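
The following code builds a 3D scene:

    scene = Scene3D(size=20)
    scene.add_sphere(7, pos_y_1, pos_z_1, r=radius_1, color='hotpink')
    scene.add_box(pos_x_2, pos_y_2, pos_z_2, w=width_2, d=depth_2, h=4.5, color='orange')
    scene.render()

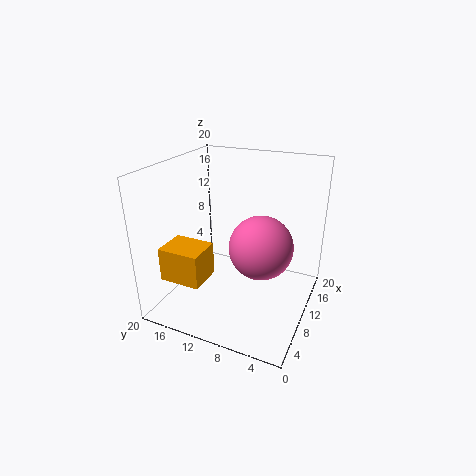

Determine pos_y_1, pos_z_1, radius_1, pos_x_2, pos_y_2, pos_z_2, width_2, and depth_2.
pos_y_1 = 5.5; pos_z_1 = 11; radius_1 = 4; pos_x_2 = 2; pos_y_2 = 12; pos_z_2 = 6; width_2 = 4.5; depth_2 = 5.5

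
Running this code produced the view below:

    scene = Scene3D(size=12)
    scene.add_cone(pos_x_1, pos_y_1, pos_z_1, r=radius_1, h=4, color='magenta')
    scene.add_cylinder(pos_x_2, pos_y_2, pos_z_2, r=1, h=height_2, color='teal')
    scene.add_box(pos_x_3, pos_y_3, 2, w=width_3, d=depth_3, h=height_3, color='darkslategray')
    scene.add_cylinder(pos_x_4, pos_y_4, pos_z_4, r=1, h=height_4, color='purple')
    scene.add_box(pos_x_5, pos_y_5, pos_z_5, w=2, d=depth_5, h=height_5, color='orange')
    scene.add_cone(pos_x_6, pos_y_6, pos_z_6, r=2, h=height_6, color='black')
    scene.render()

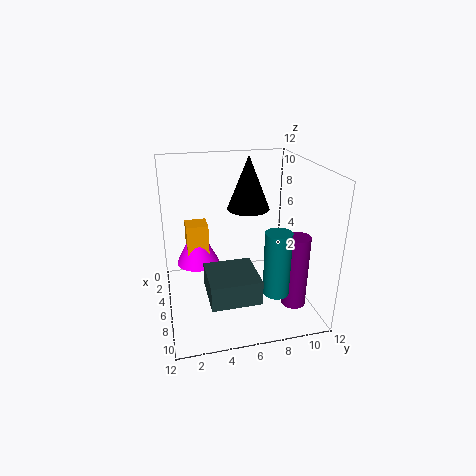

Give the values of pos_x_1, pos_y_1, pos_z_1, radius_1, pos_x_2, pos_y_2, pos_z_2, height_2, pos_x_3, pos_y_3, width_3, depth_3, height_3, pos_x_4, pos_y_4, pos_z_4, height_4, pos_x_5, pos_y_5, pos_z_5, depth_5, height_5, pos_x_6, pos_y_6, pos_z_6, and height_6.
pos_x_1 = 2, pos_y_1 = 3, pos_z_1 = 2, radius_1 = 2, pos_x_2 = 10, pos_y_2 = 8, pos_z_2 = 3, height_2 = 5, pos_x_3 = 6, pos_y_3 = 3, width_3 = 4, depth_3 = 4, height_3 = 2, pos_x_4 = 9, pos_y_4 = 10, pos_z_4 = 1, height_4 = 6, pos_x_5 = 1, pos_y_5 = 2, pos_z_5 = 2, depth_5 = 2, height_5 = 4, pos_x_6 = 2, pos_y_6 = 8, pos_z_6 = 7, height_6 = 5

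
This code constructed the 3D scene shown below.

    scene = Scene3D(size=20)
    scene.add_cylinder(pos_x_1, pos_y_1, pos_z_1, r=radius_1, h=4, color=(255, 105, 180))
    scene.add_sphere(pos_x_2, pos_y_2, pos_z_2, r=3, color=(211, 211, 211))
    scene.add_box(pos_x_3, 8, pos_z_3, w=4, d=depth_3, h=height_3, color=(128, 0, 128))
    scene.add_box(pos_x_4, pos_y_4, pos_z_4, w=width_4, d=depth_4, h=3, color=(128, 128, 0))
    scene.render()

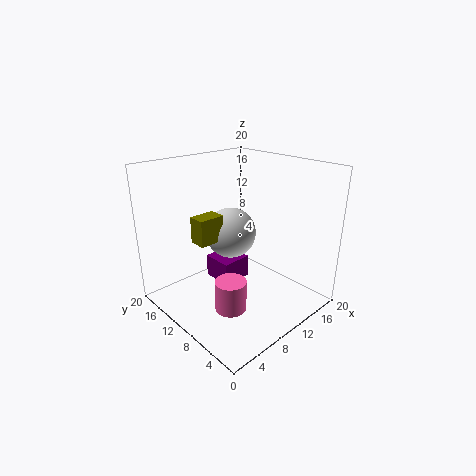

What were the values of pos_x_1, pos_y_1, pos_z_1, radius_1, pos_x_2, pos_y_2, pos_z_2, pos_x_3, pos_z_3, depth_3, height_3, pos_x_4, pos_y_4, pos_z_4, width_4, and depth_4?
pos_x_1 = 5; pos_y_1 = 6; pos_z_1 = 3; radius_1 = 2; pos_x_2 = 6; pos_y_2 = 7; pos_z_2 = 13; pos_x_3 = 6; pos_z_3 = 5; depth_3 = 4; height_3 = 3; pos_x_4 = 1; pos_y_4 = 6; pos_z_4 = 13; width_4 = 3; depth_4 = 2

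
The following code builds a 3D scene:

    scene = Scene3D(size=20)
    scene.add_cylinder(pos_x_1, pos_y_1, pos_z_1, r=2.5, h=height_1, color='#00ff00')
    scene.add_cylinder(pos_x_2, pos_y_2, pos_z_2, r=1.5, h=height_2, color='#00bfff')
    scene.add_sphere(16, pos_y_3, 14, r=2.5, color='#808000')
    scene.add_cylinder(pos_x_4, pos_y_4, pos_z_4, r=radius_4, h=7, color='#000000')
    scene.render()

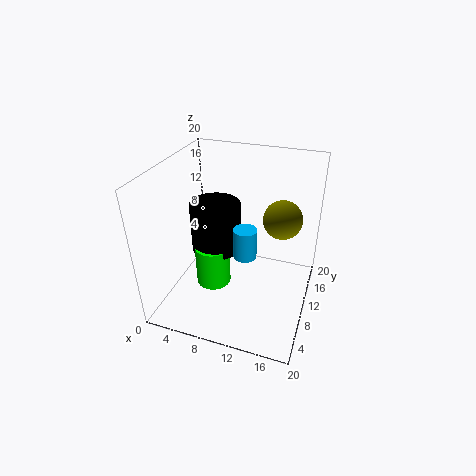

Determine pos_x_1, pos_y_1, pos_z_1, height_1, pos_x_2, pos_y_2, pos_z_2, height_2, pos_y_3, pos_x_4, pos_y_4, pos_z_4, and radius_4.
pos_x_1 = 6.5
pos_y_1 = 9
pos_z_1 = 2.5
height_1 = 6
pos_x_2 = 12
pos_y_2 = 7
pos_z_2 = 9.5
height_2 = 4
pos_y_3 = 10
pos_x_4 = 6.5
pos_y_4 = 10.5
pos_z_4 = 7.5
radius_4 = 3.5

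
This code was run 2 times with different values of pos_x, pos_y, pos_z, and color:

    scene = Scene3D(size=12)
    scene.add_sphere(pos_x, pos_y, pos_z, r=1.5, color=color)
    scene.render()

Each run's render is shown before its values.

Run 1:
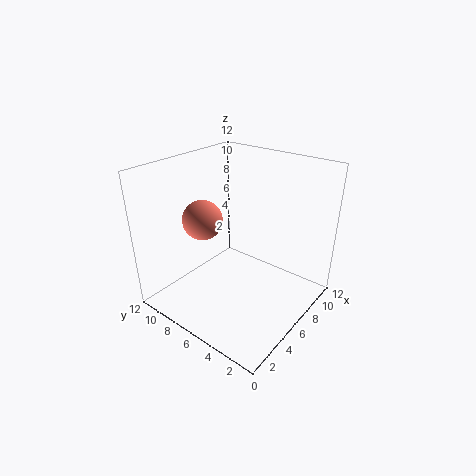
pos_x = 3
pos_y = 7
pos_z = 8.5
color = 'salmon'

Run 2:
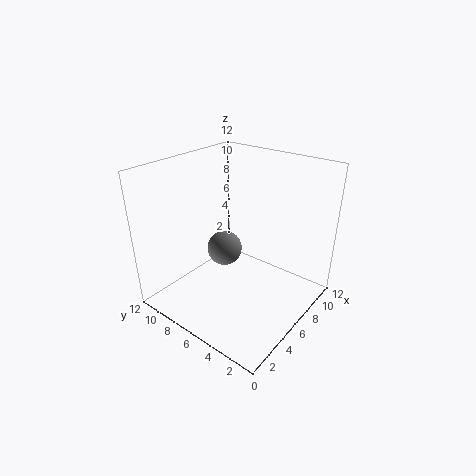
pos_x = 6
pos_y = 7.5
pos_z = 4.5
color = 'gray'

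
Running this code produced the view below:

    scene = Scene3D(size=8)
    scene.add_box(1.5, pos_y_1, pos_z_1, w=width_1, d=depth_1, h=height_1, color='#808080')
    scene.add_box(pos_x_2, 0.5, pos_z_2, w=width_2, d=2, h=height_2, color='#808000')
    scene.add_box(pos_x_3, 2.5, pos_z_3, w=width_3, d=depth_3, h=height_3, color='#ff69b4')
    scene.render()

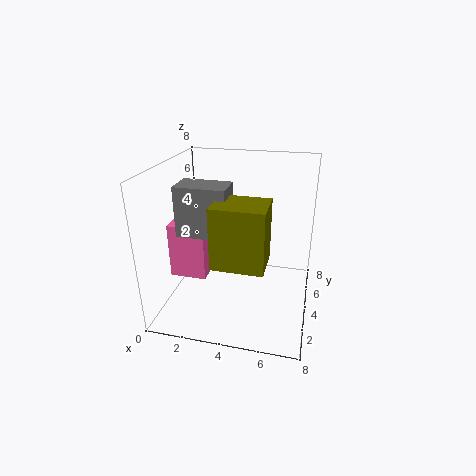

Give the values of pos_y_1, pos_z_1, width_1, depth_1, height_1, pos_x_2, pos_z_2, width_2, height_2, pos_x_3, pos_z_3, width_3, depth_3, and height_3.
pos_y_1 = 1.5
pos_z_1 = 5
width_1 = 2.5
depth_1 = 1.5
height_1 = 2.5
pos_x_2 = 3.5
pos_z_2 = 4
width_2 = 2.5
height_2 = 3
pos_x_3 = 0.5
pos_z_3 = 2
width_3 = 2
depth_3 = 2
height_3 = 3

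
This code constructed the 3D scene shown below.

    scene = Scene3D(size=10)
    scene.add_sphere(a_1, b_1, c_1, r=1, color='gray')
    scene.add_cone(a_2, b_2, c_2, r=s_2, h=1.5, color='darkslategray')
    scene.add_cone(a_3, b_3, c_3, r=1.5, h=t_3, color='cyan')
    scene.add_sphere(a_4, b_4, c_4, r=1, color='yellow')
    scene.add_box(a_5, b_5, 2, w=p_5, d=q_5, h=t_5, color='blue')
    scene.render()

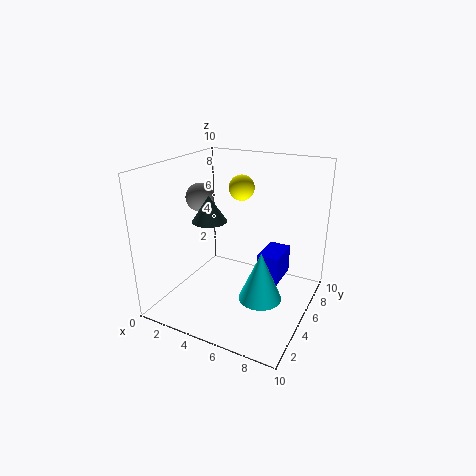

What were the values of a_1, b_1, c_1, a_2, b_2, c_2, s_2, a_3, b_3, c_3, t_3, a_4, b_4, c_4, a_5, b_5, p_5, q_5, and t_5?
a_1 = 2, b_1 = 5, c_1 = 7.5, a_2 = 5, b_2 = 1.5, c_2 = 7.5, s_2 = 1, a_3 = 7, b_3 = 4.5, c_3 = 1, t_3 = 3.5, a_4 = 3.5, b_4 = 8.5, c_4 = 7.5, a_5 = 6.5, b_5 = 5, p_5 = 1.5, q_5 = 2.5, t_5 = 2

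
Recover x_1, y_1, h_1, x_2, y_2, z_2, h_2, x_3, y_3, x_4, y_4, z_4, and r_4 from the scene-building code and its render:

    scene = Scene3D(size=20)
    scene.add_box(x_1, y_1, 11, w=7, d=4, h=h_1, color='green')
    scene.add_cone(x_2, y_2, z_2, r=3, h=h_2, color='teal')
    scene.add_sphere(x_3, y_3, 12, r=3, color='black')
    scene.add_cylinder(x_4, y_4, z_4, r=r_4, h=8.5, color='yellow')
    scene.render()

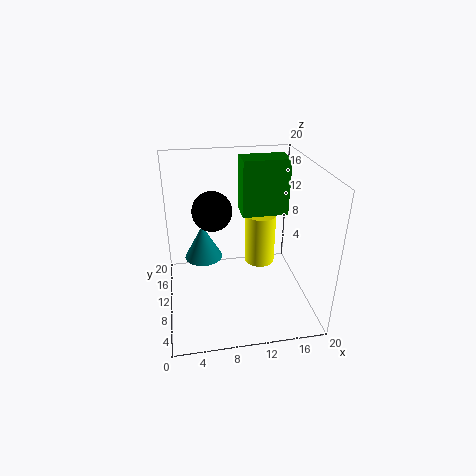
x_1 = 11.5
y_1 = 14
h_1 = 8.5
x_2 = 5.5
y_2 = 16.5
z_2 = 3.5
h_2 = 5.5
x_3 = 7
y_3 = 15
x_4 = 15
y_4 = 17
z_4 = 1.5
r_4 = 2.5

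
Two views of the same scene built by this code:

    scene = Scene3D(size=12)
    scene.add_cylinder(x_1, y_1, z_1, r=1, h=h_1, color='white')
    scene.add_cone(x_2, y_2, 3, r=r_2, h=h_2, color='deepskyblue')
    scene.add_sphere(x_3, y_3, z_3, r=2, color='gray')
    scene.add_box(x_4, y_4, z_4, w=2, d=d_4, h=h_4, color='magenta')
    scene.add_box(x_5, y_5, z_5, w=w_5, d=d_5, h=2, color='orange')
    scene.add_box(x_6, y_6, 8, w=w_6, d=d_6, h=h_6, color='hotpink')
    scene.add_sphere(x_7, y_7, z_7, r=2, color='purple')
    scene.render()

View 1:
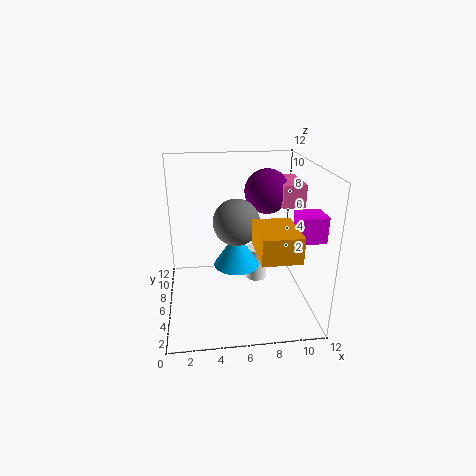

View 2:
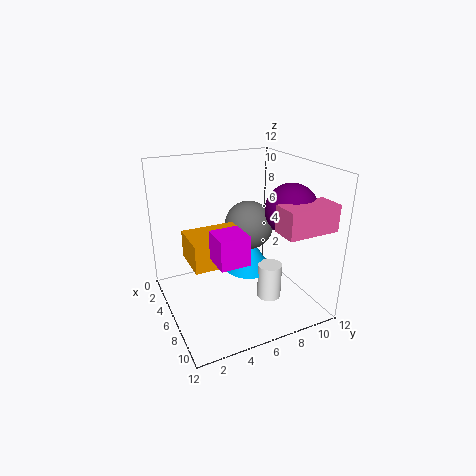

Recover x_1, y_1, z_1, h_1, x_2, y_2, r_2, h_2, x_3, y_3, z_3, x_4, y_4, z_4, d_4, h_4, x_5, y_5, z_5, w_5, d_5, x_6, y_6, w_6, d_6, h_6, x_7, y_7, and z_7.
x_1 = 8
y_1 = 8
z_1 = 1
h_1 = 3
x_2 = 6
y_2 = 7
r_2 = 2
h_2 = 3
x_3 = 6
y_3 = 7
z_3 = 7
x_4 = 10
y_4 = 2
z_4 = 7
d_4 = 2
h_4 = 2
x_5 = 7
y_5 = 1
z_5 = 6
w_5 = 3
d_5 = 4
x_6 = 10
y_6 = 7
w_6 = 2
d_6 = 4
h_6 = 2
x_7 = 9
y_7 = 9
z_7 = 9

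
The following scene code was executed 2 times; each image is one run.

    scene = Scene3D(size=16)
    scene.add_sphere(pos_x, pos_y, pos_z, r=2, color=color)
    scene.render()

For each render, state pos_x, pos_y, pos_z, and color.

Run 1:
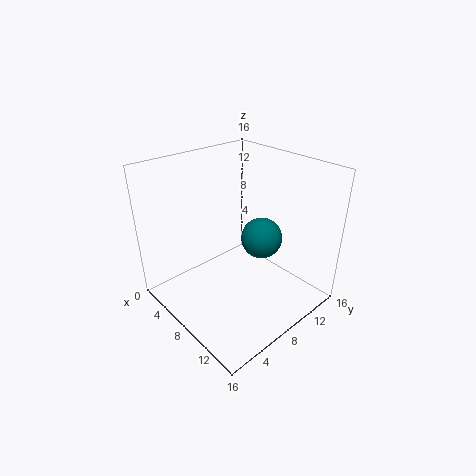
pos_x = 12; pos_y = 7.5; pos_z = 10; color = 'teal'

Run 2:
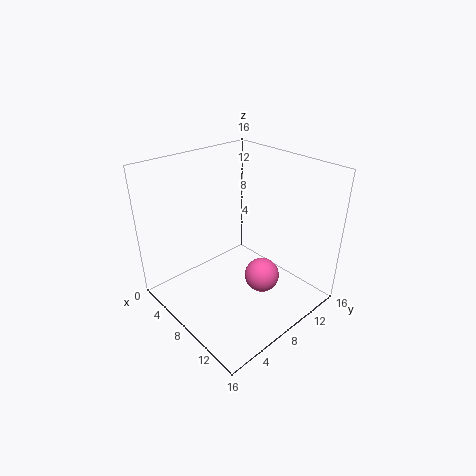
pos_x = 10; pos_y = 10; pos_z = 3; color = 'hotpink'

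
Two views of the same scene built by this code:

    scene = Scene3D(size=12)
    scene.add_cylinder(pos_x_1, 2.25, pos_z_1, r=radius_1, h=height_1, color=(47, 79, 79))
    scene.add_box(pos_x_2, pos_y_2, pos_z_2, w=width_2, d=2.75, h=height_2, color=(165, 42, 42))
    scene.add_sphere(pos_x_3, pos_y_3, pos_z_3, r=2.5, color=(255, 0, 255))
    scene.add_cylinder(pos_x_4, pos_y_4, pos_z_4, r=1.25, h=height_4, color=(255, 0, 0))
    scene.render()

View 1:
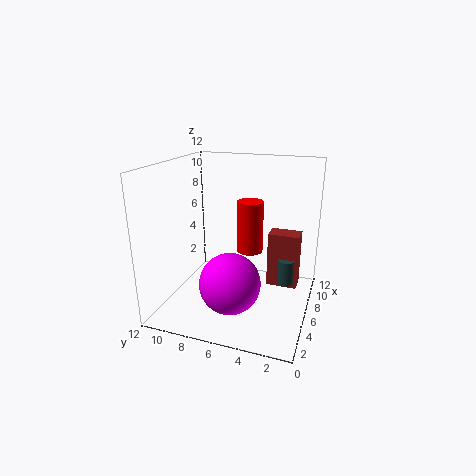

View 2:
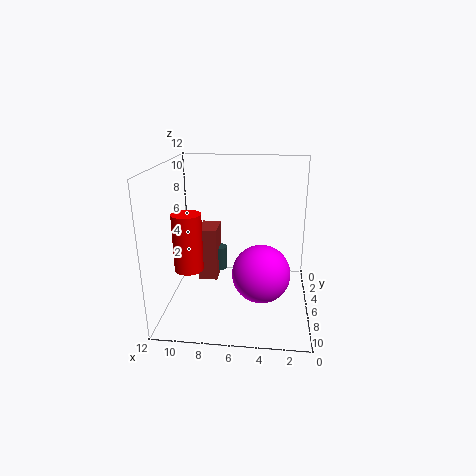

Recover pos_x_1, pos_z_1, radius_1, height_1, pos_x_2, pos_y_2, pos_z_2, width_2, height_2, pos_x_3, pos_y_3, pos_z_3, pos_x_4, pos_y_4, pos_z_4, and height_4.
pos_x_1 = 8.25, pos_z_1 = 1.25, radius_1 = 0.75, height_1 = 2.25, pos_x_2 = 8.25, pos_y_2 = 1.25, pos_z_2 = 0.75, width_2 = 1.75, height_2 = 5, pos_x_3 = 4, pos_y_3 = 6, pos_z_3 = 2.75, pos_x_4 = 10.25, pos_y_4 = 6.25, pos_z_4 = 3, height_4 = 5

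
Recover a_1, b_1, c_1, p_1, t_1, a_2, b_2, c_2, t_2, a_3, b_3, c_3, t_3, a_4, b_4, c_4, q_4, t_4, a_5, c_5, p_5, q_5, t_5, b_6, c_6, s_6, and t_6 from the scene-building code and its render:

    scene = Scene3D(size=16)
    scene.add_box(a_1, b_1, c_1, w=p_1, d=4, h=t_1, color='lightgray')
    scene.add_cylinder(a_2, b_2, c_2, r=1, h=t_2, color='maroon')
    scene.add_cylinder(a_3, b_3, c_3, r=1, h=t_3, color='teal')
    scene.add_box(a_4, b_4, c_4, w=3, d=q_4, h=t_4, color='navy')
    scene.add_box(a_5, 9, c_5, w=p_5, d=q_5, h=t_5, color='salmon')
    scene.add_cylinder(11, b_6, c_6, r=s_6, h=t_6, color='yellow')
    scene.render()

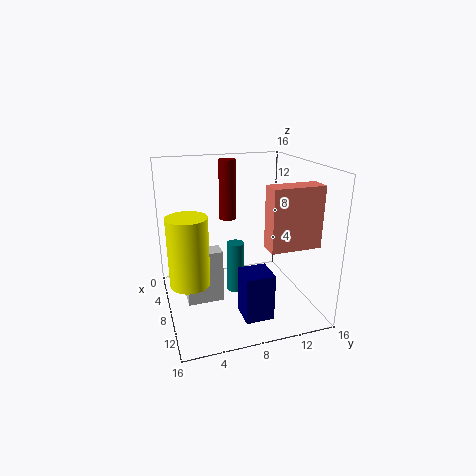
a_1 = 7, b_1 = 2, c_1 = 1, p_1 = 2, t_1 = 6, a_2 = 4, b_2 = 8, c_2 = 9, t_2 = 7, a_3 = 7, b_3 = 8, c_3 = 1, t_3 = 6, a_4 = 11, b_4 = 7, c_4 = 1, q_4 = 3, t_4 = 5, a_5 = 13, c_5 = 9, p_5 = 2, q_5 = 5, t_5 = 6, b_6 = 2, c_6 = 5, s_6 = 2, t_6 = 7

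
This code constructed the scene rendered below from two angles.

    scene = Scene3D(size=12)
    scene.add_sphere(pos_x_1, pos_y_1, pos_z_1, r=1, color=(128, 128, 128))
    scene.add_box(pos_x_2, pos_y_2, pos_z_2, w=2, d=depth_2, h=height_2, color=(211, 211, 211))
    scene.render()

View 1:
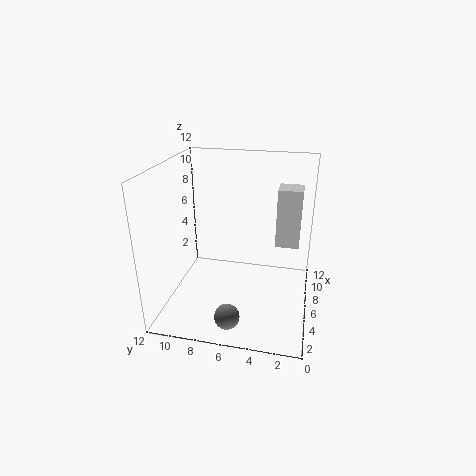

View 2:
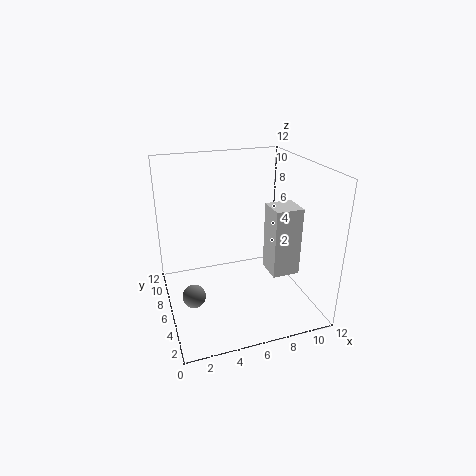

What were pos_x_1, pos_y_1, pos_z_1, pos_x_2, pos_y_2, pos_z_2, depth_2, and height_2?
pos_x_1 = 2; pos_y_1 = 6; pos_z_1 = 1; pos_x_2 = 7; pos_y_2 = 1; pos_z_2 = 5; depth_2 = 2; height_2 = 5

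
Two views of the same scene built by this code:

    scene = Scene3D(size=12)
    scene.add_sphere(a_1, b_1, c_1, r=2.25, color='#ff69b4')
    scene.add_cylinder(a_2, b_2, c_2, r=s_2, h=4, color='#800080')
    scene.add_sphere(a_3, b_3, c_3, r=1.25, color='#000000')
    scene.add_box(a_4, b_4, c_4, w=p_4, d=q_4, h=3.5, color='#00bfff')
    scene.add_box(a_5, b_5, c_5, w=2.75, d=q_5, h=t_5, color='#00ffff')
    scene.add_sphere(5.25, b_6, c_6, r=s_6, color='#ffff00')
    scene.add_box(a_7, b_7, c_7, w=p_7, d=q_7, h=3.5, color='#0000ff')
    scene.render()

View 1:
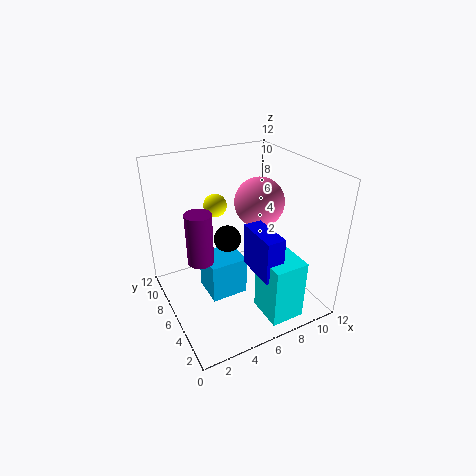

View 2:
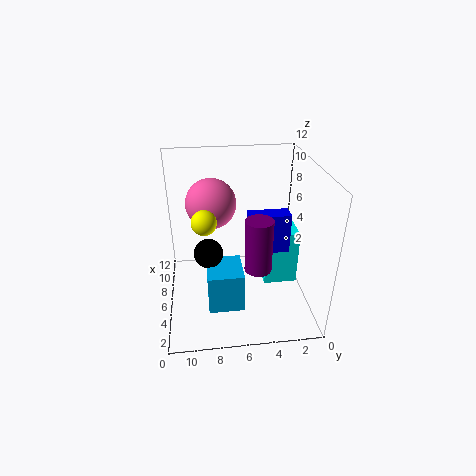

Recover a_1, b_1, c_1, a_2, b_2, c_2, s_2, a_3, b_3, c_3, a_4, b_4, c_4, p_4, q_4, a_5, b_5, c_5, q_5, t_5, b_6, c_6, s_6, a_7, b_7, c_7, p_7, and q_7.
a_1 = 9.25; b_1 = 8; c_1 = 7.75; a_2 = 2.25; b_2 = 5; c_2 = 5.5; s_2 = 1; a_3 = 6.25; b_3 = 8.5; c_3 = 4.5; a_4 = 3.5; b_4 = 5.75; c_4 = 0.25; p_4 = 3.25; q_4 = 3; a_5 = 6.25; b_5 = 0.5; c_5 = 0.75; q_5 = 3; t_5 = 5; b_6 = 8.75; c_6 = 8; s_6 = 1; a_7 = 6; b_7 = 1.5; c_7 = 4.25; p_7 = 1.5; q_7 = 3.5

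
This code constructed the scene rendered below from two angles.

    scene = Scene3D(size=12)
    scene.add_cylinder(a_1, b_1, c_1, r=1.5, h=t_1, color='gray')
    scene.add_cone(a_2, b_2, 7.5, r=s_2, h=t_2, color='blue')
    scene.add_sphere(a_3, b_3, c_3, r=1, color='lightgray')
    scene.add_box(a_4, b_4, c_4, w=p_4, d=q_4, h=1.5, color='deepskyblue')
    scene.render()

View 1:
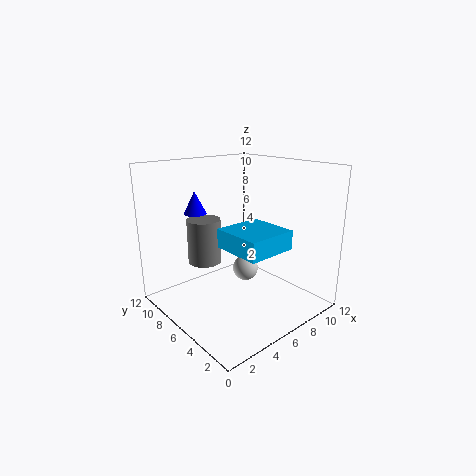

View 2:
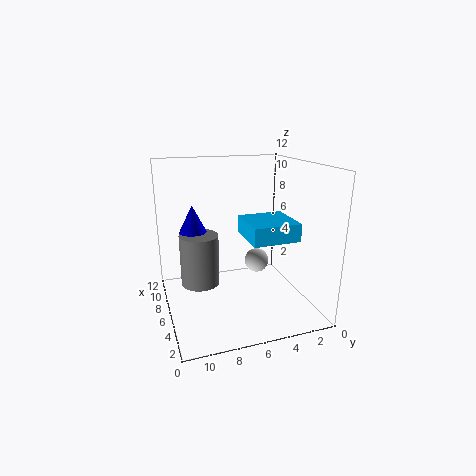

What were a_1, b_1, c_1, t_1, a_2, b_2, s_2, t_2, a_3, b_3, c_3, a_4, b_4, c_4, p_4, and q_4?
a_1 = 5
b_1 = 9.5
c_1 = 3
t_1 = 4
a_2 = 4.5
b_2 = 10
s_2 = 1
t_2 = 2
a_3 = 5.5
b_3 = 4.5
c_3 = 4
a_4 = 3.5
b_4 = 1.5
c_4 = 6
p_4 = 4
q_4 = 4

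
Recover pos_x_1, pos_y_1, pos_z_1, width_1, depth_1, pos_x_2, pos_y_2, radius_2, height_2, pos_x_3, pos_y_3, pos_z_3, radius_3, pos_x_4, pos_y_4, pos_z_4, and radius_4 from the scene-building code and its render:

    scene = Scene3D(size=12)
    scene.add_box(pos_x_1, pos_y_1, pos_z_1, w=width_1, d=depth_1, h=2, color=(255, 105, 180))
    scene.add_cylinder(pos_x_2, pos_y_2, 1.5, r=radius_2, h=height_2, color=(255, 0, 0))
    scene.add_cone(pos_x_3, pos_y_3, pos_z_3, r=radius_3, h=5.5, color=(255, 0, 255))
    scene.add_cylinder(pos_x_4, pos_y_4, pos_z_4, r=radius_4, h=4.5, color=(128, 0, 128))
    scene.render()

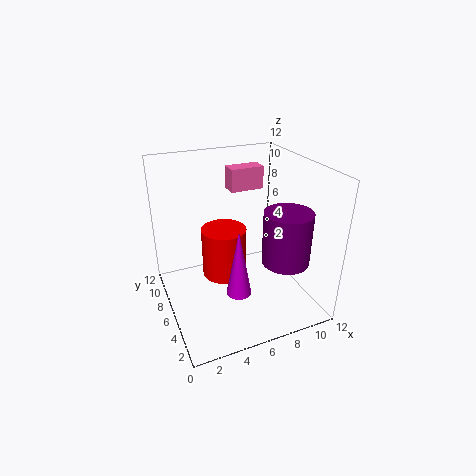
pos_x_1 = 6.5, pos_y_1 = 8.5, pos_z_1 = 9, width_1 = 3, depth_1 = 1.5, pos_x_2 = 5.5, pos_y_2 = 8, radius_2 = 2, height_2 = 4.5, pos_x_3 = 5, pos_y_3 = 3.5, pos_z_3 = 2.5, radius_3 = 1, pos_x_4 = 9.5, pos_y_4 = 4, pos_z_4 = 4, radius_4 = 2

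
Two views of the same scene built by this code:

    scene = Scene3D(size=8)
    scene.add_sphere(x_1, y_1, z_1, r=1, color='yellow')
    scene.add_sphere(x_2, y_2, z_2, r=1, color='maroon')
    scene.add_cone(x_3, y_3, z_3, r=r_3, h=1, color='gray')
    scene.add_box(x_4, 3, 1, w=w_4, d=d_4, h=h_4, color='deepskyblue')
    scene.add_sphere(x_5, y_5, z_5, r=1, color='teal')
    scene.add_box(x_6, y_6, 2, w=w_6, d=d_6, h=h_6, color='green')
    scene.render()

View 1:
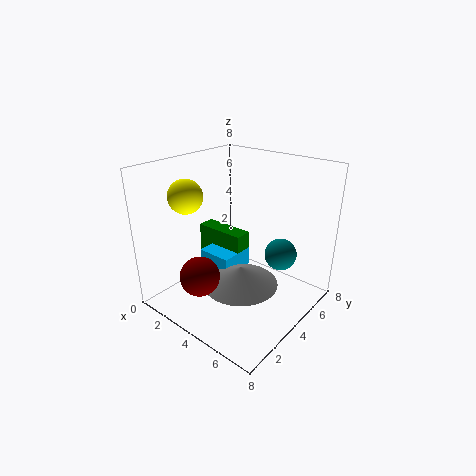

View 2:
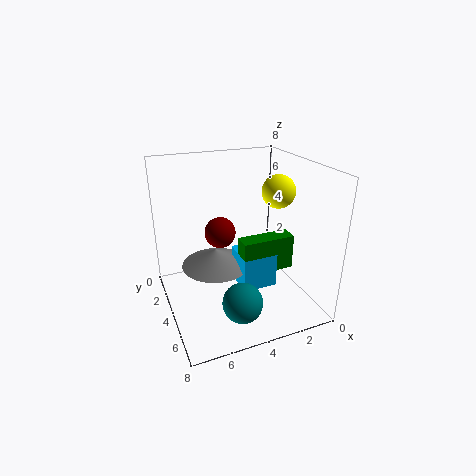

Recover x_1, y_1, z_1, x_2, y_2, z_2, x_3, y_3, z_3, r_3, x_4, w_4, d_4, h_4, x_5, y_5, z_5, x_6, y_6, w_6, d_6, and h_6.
x_1 = 1
y_1 = 3
z_1 = 6
x_2 = 4
y_2 = 1
z_2 = 3
x_3 = 5
y_3 = 3
z_3 = 2
r_3 = 2
x_4 = 2
w_4 = 2
d_4 = 2
h_4 = 2
x_5 = 5
y_5 = 7
z_5 = 2
x_6 = 1
y_6 = 4
w_6 = 3
d_6 = 1
h_6 = 2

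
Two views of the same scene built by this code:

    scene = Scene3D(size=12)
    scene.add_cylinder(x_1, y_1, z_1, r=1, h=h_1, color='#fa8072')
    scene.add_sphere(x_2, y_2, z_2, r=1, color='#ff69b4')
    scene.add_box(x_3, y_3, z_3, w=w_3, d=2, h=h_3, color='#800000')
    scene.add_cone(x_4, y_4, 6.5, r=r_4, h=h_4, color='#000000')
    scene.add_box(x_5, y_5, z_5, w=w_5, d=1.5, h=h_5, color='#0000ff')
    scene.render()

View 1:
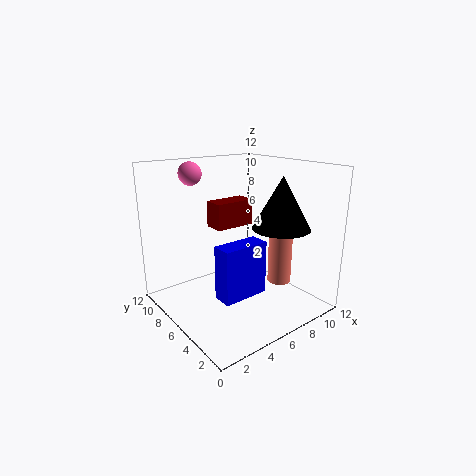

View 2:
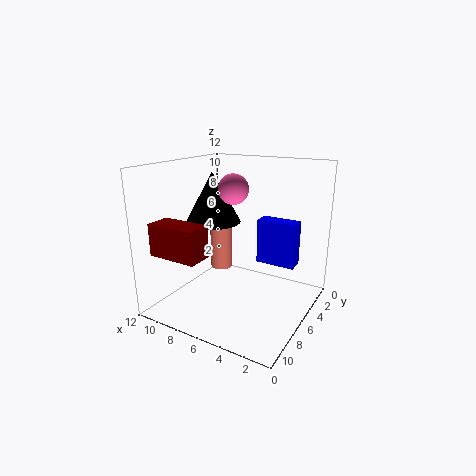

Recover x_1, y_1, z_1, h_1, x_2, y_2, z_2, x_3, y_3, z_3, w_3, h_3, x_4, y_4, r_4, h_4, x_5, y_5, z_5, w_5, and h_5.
x_1 = 9, y_1 = 4, z_1 = 2, h_1 = 5, x_2 = 4, y_2 = 10, z_2 = 11, x_3 = 6.5, y_3 = 9.5, z_3 = 5.5, w_3 = 4, h_3 = 2.5, x_4 = 9.5, y_4 = 4.5, r_4 = 2.5, h_4 = 4.5, x_5 = 2, y_5 = 2, z_5 = 3, w_5 = 3.5, h_5 = 4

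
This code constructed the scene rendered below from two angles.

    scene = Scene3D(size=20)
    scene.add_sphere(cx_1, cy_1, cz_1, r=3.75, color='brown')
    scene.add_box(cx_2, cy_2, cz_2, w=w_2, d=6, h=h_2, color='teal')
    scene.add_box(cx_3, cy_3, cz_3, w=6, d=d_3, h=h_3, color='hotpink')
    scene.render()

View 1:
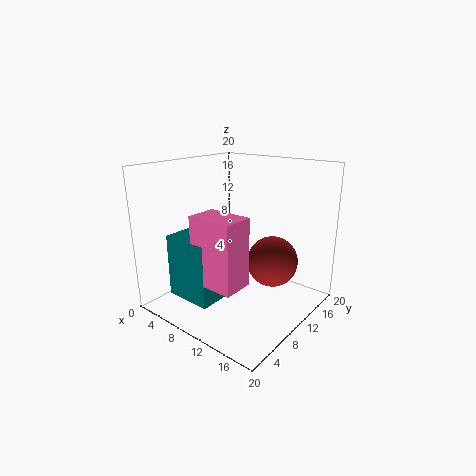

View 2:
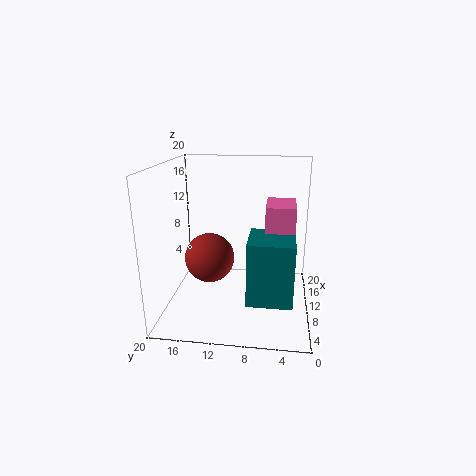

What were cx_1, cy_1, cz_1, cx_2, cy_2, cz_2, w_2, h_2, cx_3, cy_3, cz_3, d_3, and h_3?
cx_1 = 12.75; cy_1 = 14.75; cz_1 = 5.5; cx_2 = 4.25; cy_2 = 2.25; cz_2 = 2.75; w_2 = 6.5; h_2 = 8.5; cx_3 = 8.75; cy_3 = 2.25; cz_3 = 6; d_3 = 4; h_3 = 8.75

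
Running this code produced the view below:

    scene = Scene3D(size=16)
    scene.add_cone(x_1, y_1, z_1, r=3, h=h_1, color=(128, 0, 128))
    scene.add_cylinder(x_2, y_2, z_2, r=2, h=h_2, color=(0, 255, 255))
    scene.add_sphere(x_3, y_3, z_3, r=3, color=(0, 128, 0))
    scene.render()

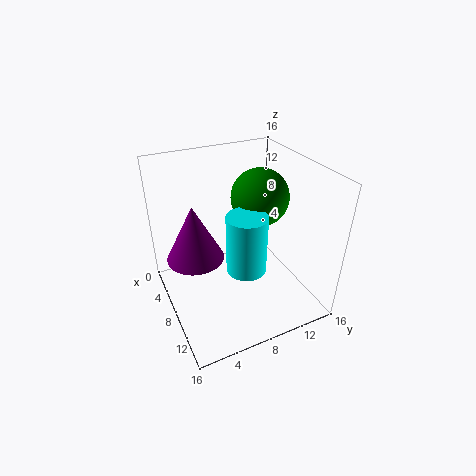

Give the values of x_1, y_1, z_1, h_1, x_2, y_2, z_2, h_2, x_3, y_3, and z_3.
x_1 = 8
y_1 = 3
z_1 = 7
h_1 = 6
x_2 = 12
y_2 = 7
z_2 = 7
h_2 = 6
x_3 = 9
y_3 = 10
z_3 = 13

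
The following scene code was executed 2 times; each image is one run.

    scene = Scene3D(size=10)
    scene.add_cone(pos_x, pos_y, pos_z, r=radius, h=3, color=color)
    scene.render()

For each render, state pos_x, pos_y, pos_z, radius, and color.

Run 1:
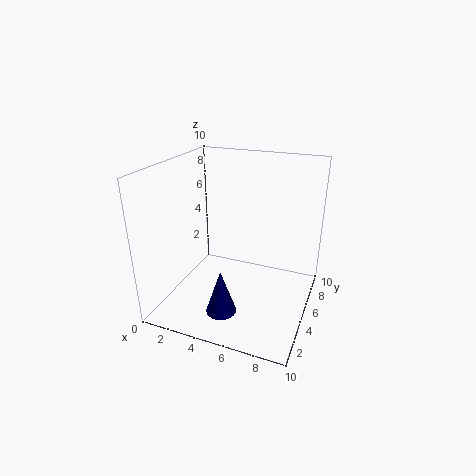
pos_x = 5, pos_y = 2, pos_z = 1, radius = 1, color = 'navy'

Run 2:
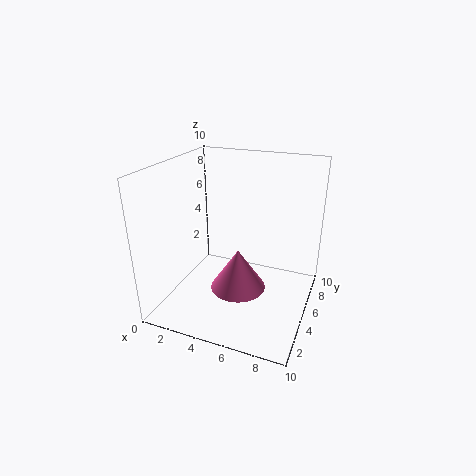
pos_x = 5, pos_y = 5, pos_z = 1, radius = 2, color = 'hotpink'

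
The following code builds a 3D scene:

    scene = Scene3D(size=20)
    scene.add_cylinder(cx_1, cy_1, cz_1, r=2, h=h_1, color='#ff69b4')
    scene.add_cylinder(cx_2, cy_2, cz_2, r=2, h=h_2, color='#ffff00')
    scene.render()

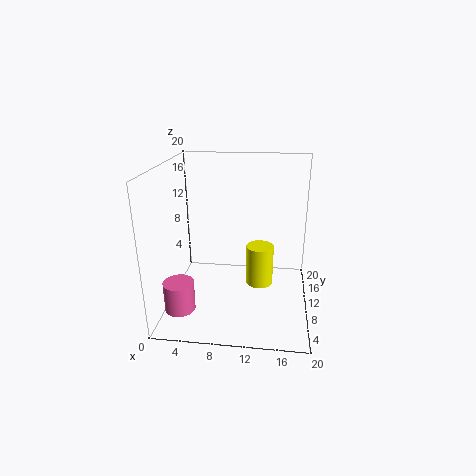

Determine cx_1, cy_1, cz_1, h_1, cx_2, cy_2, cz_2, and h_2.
cx_1 = 3
cy_1 = 4
cz_1 = 2
h_1 = 4
cx_2 = 13
cy_2 = 12
cz_2 = 2
h_2 = 6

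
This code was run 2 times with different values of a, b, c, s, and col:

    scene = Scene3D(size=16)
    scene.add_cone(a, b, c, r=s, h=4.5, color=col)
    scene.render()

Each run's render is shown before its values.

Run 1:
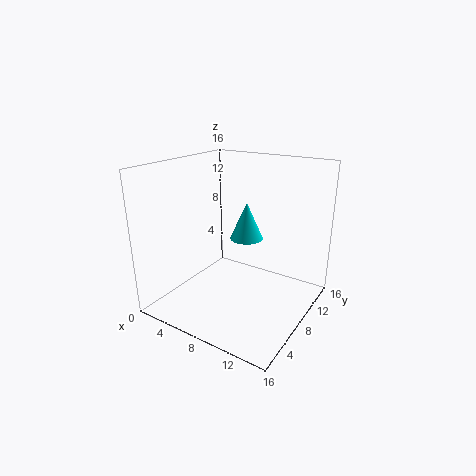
a = 7
b = 11.5
c = 6.5
s = 2
col = 'cyan'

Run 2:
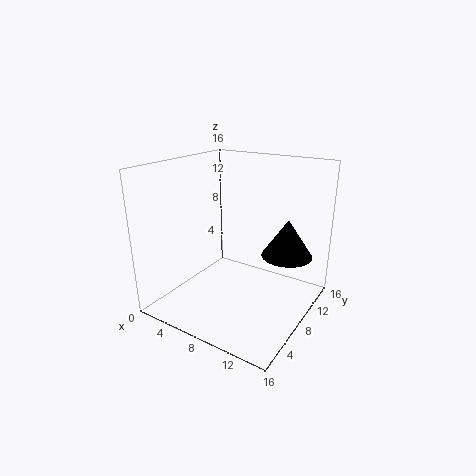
a = 12
b = 12.5
c = 5
s = 3
col = 'black'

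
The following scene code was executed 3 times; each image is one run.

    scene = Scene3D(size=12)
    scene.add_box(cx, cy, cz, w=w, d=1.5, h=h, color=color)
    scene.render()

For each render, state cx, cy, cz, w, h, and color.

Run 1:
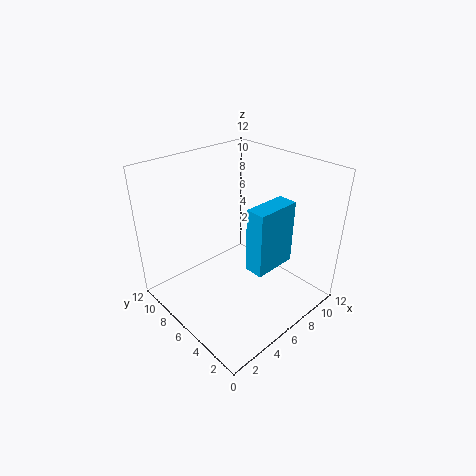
cx = 4.5
cy = 2
cz = 5
w = 3.5
h = 5
color = 'deepskyblue'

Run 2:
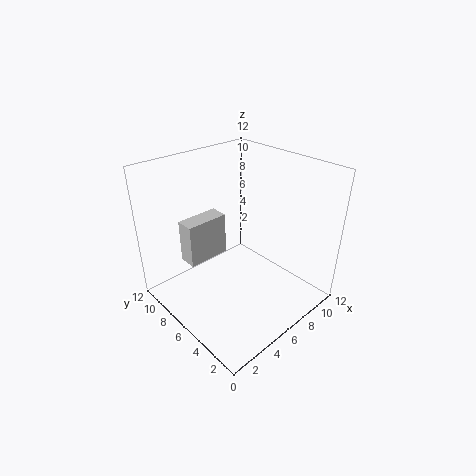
cx = 2
cy = 7
cz = 4.5
w = 3.5
h = 3.5
color = 'lightgray'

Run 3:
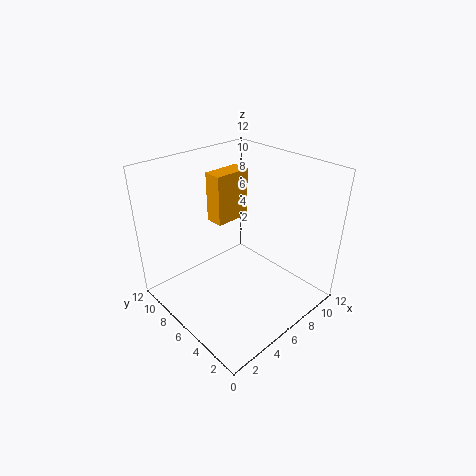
cx = 4.5
cy = 6.5
cz = 7.5
w = 3
h = 4
color = 'orange'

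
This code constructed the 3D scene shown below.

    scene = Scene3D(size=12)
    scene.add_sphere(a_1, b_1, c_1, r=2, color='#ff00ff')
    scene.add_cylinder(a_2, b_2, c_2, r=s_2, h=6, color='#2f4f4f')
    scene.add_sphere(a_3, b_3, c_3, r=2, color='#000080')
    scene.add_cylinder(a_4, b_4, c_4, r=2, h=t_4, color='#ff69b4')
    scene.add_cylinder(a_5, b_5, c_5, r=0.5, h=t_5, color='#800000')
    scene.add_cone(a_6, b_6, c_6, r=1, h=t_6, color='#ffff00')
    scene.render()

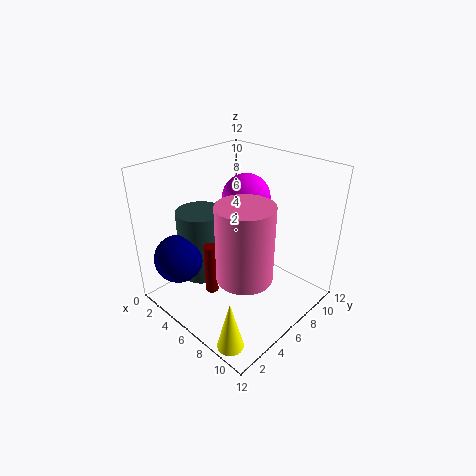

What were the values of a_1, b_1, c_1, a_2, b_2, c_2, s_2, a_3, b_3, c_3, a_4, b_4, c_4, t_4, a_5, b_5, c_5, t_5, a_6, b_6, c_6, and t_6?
a_1 = 5.5
b_1 = 7.5
c_1 = 9
a_2 = 3
b_2 = 4.5
c_2 = 2
s_2 = 2
a_3 = 3
b_3 = 2
c_3 = 4.5
a_4 = 9.5
b_4 = 3
c_4 = 5.5
t_4 = 5.5
a_5 = 6.5
b_5 = 2.5
c_5 = 3
t_5 = 4
a_6 = 10
b_6 = 1
c_6 = 0.5
t_6 = 4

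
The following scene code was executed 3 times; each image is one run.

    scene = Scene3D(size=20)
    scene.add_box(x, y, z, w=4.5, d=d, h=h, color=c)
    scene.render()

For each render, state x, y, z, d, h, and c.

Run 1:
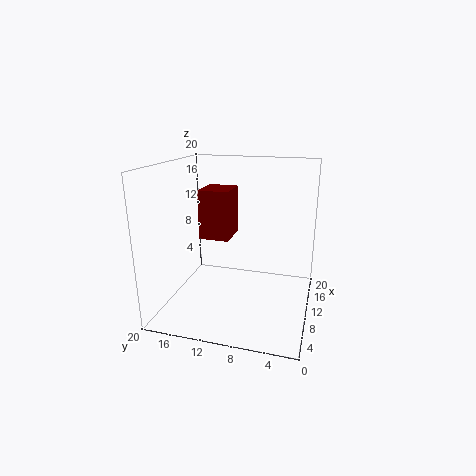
x = 7
y = 10.5
z = 10.5
d = 4
h = 6.5
c = 'maroon'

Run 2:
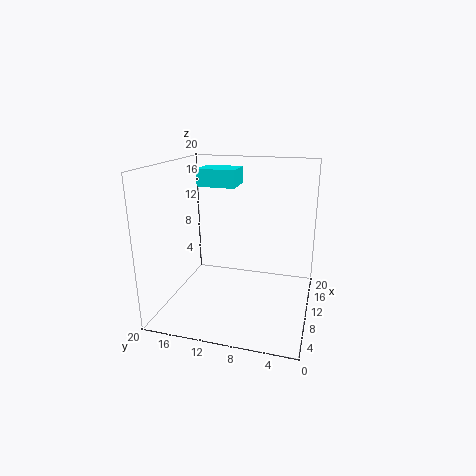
x = 11.5
y = 11
z = 16.5
d = 5.5
h = 2.5
c = 'cyan'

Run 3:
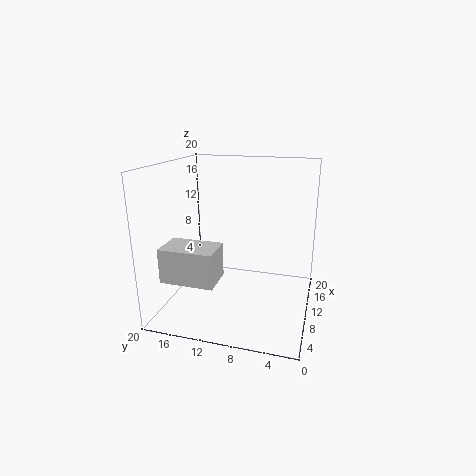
x = 2
y = 11
z = 6
d = 7
h = 4.5
c = 'lightgray'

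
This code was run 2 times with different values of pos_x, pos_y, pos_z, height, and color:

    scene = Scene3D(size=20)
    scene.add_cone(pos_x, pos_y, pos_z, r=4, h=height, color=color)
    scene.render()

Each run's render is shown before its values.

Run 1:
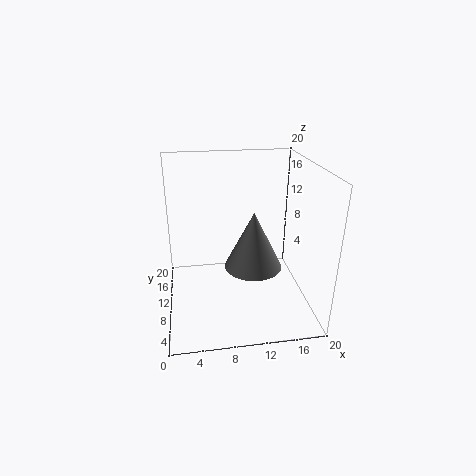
pos_x = 12, pos_y = 9, pos_z = 6, height = 8, color = 'gray'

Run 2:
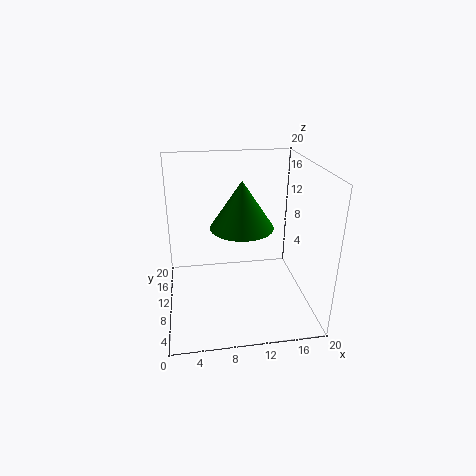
pos_x = 10, pos_y = 7, pos_z = 13, height = 6, color = 'green'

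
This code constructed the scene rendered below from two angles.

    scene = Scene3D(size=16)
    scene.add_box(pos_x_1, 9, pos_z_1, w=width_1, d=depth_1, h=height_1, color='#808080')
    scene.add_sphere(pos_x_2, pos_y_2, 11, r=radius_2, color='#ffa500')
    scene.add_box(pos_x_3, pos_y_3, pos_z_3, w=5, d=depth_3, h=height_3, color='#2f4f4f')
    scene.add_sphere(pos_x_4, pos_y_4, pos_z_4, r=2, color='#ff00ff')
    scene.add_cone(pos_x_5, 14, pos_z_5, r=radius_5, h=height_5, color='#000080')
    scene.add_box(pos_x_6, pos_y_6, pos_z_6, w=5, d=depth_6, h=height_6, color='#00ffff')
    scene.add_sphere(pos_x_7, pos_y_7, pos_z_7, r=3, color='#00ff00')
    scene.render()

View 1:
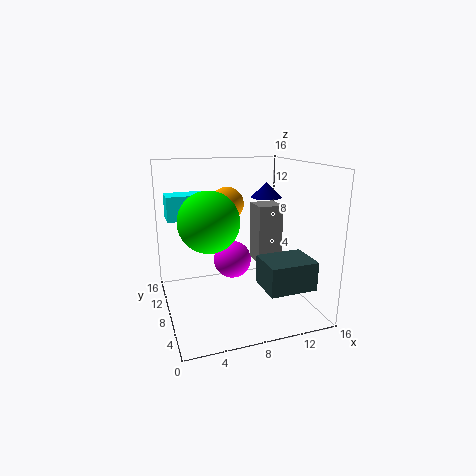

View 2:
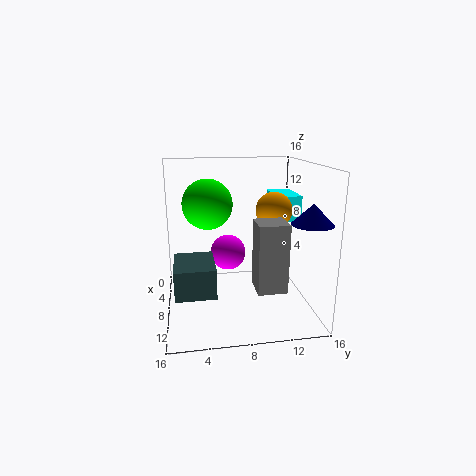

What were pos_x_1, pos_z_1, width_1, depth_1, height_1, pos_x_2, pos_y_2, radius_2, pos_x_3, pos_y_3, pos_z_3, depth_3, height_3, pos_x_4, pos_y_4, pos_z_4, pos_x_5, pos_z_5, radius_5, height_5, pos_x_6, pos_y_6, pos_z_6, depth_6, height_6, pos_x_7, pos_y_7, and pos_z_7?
pos_x_1 = 11, pos_z_1 = 4, width_1 = 3, depth_1 = 3, height_1 = 7, pos_x_2 = 8, pos_y_2 = 12, radius_2 = 2, pos_x_3 = 9, pos_y_3 = 1, pos_z_3 = 4, depth_3 = 4, height_3 = 3, pos_x_4 = 7, pos_y_4 = 7, pos_z_4 = 6, pos_x_5 = 14, pos_z_5 = 11, radius_5 = 2, height_5 = 2, pos_x_6 = 1, pos_y_6 = 13, pos_z_6 = 9, depth_6 = 3, height_6 = 3, pos_x_7 = 4, pos_y_7 = 5, pos_z_7 = 11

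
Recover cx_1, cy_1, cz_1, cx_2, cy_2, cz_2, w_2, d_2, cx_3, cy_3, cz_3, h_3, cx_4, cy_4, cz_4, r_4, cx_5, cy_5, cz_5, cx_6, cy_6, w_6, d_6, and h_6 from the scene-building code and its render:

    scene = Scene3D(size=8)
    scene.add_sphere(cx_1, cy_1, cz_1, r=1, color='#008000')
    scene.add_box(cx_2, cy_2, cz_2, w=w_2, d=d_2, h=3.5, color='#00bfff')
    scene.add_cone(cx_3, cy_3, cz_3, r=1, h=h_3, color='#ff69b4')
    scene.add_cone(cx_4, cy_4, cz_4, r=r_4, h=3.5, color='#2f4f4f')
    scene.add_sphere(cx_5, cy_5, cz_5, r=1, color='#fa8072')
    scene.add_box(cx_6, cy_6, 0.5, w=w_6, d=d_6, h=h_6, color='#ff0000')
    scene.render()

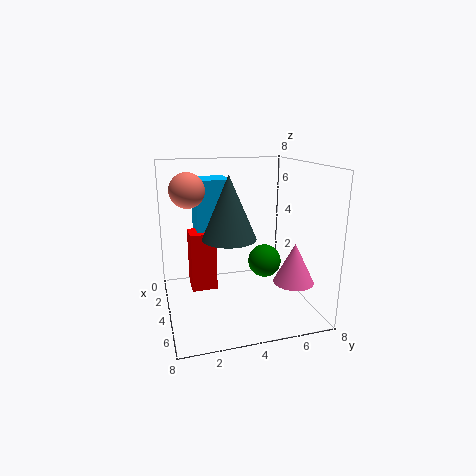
cx_1 = 3; cy_1 = 6; cz_1 = 2; cx_2 = 0.5; cy_2 = 2; cz_2 = 3.5; w_2 = 2; d_2 = 2; cx_3 = 7; cy_3 = 6; cz_3 = 2.5; h_3 = 2; cx_4 = 4; cy_4 = 3.5; cz_4 = 4; r_4 = 1.5; cx_5 = 2.5; cy_5 = 1.5; cz_5 = 6.5; cx_6 = 1.5; cy_6 = 1.5; w_6 = 1.5; d_6 = 1.5; h_6 = 3.5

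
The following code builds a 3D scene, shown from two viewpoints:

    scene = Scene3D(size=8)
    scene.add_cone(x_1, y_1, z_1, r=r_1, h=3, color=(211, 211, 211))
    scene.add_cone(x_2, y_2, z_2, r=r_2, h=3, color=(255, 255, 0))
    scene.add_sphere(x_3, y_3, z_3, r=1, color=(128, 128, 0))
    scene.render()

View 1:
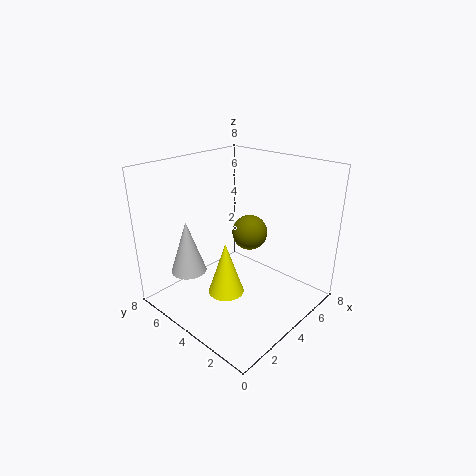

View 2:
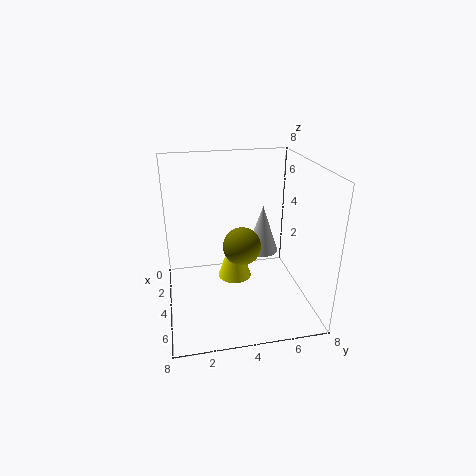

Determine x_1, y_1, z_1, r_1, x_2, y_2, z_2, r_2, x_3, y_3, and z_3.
x_1 = 2; y_1 = 6; z_1 = 2; r_1 = 1; x_2 = 3; y_2 = 4; z_2 = 1; r_2 = 1; x_3 = 5; y_3 = 4; z_3 = 4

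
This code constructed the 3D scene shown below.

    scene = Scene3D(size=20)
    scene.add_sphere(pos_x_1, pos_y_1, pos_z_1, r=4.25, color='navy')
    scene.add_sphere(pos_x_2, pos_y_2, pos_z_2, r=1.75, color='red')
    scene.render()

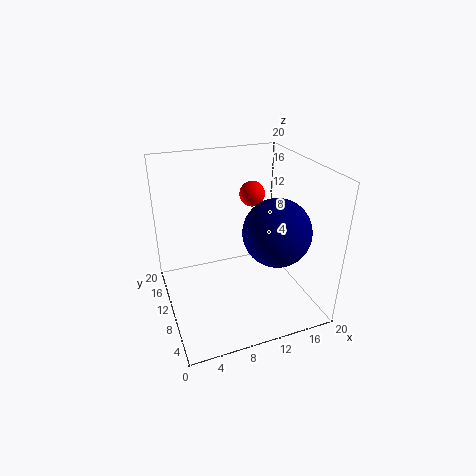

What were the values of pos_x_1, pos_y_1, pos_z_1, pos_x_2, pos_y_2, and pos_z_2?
pos_x_1 = 13; pos_y_1 = 4.5; pos_z_1 = 13; pos_x_2 = 12.75; pos_y_2 = 11.75; pos_z_2 = 15.5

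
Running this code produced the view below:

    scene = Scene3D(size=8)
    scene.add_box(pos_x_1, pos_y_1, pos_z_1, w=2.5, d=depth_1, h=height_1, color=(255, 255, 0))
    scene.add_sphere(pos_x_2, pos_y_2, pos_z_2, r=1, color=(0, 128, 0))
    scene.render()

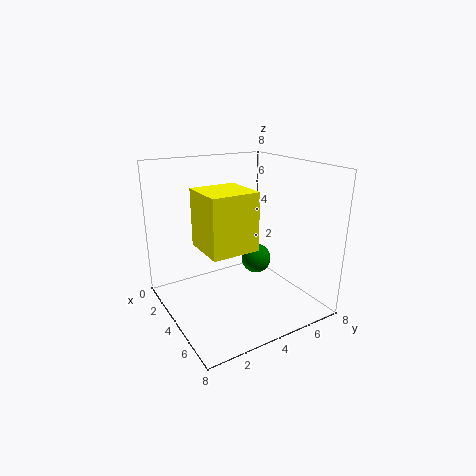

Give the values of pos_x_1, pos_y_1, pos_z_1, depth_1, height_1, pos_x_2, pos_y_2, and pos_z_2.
pos_x_1 = 3.5, pos_y_1 = 1.5, pos_z_1 = 4, depth_1 = 2.5, height_1 = 3, pos_x_2 = 1.5, pos_y_2 = 7, pos_z_2 = 1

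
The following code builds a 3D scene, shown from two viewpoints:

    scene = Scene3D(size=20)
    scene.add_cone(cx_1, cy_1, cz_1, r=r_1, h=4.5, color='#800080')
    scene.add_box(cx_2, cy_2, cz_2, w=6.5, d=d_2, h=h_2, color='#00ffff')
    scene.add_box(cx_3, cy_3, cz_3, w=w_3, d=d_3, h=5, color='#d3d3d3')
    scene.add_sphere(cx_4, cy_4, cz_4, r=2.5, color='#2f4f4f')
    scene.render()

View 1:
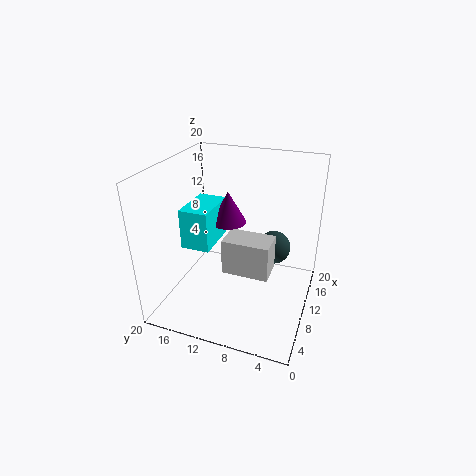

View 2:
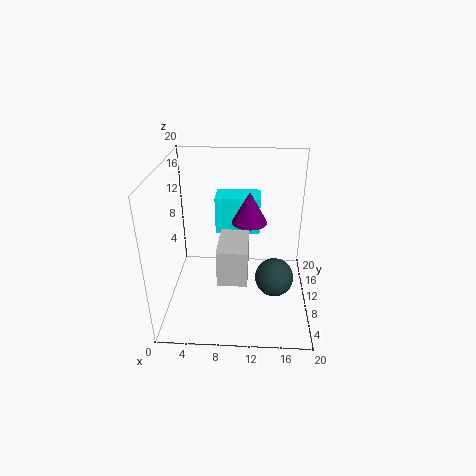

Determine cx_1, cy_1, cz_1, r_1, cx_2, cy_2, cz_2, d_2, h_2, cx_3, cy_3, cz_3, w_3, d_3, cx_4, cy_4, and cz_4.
cx_1 = 11.5
cy_1 = 12
cz_1 = 11.5
r_1 = 2.5
cx_2 = 6.5
cy_2 = 13
cz_2 = 9
d_2 = 4
h_2 = 5.5
cx_3 = 7.5
cy_3 = 5
cz_3 = 5.5
w_3 = 4
d_3 = 6.5
cx_4 = 15
cy_4 = 6
cz_4 = 6.5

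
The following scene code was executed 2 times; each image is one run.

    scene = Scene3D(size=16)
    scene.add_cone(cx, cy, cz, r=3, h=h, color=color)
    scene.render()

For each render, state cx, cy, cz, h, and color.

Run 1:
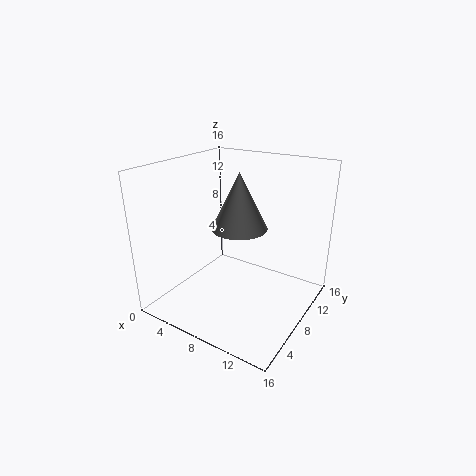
cx = 8.5; cy = 7.5; cz = 9.5; h = 6; color = 'gray'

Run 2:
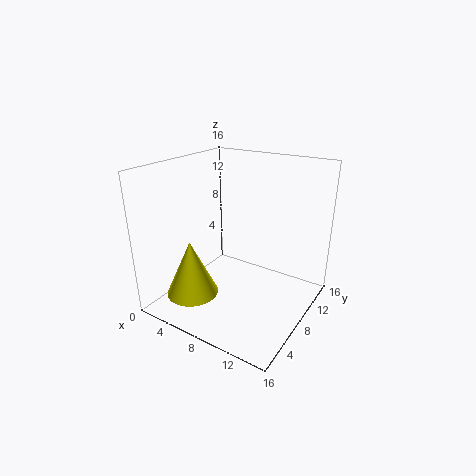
cx = 3.5; cy = 5; cz = 1; h = 6.5; color = 'yellow'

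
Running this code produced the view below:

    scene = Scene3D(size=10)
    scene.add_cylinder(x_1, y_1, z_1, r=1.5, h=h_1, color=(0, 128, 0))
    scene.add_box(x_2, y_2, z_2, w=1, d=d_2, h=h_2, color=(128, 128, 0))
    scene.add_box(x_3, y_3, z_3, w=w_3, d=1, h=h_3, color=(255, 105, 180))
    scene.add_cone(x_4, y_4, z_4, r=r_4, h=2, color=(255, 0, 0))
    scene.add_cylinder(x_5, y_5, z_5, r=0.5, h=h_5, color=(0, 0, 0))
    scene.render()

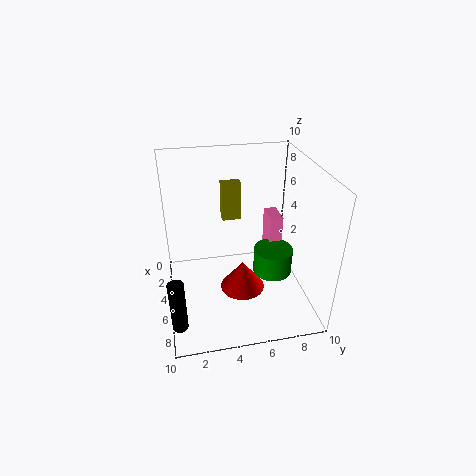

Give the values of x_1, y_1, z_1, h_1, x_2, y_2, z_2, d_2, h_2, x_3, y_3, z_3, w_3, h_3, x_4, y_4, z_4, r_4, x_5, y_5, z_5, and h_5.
x_1 = 4; y_1 = 8; z_1 = 1; h_1 = 2; x_2 = 0.5; y_2 = 4.5; z_2 = 4.5; d_2 = 1.5; h_2 = 3; x_3 = 1; y_3 = 8; z_3 = 0.5; w_3 = 2; h_3 = 4.5; x_4 = 6.5; y_4 = 5; z_4 = 2; r_4 = 1.5; x_5 = 8.5; y_5 = 0.5; z_5 = 1; h_5 = 3.5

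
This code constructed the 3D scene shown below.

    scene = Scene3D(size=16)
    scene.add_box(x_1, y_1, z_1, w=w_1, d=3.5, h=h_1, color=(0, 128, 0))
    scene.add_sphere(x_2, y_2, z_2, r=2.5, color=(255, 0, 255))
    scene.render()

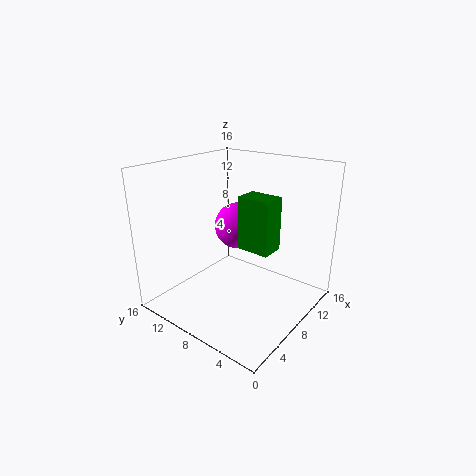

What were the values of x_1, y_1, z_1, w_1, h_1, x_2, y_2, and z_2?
x_1 = 6, y_1 = 3, z_1 = 8, w_1 = 2.5, h_1 = 5.5, x_2 = 8, y_2 = 8, z_2 = 9.5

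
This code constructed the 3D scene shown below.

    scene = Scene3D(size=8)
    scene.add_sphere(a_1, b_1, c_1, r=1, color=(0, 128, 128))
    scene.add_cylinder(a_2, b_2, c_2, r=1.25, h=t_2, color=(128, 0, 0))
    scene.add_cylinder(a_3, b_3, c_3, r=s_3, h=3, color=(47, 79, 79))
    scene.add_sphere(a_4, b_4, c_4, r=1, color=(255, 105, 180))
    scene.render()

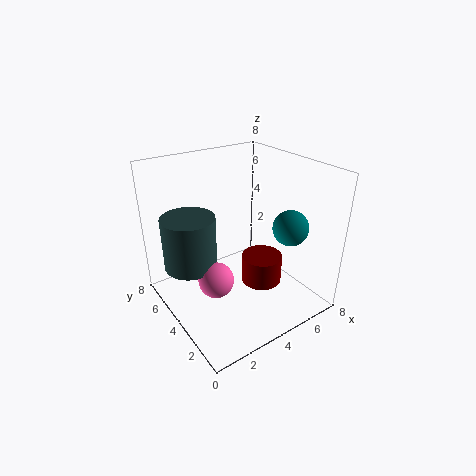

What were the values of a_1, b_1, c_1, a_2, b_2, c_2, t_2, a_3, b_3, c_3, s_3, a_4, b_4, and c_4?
a_1 = 6.5
b_1 = 2.5
c_1 = 4.5
a_2 = 6
b_2 = 4.25
c_2 = 0.25
t_2 = 1.75
a_3 = 1.75
b_3 = 5.5
c_3 = 2.25
s_3 = 1.5
a_4 = 2.5
b_4 = 4
c_4 = 1.75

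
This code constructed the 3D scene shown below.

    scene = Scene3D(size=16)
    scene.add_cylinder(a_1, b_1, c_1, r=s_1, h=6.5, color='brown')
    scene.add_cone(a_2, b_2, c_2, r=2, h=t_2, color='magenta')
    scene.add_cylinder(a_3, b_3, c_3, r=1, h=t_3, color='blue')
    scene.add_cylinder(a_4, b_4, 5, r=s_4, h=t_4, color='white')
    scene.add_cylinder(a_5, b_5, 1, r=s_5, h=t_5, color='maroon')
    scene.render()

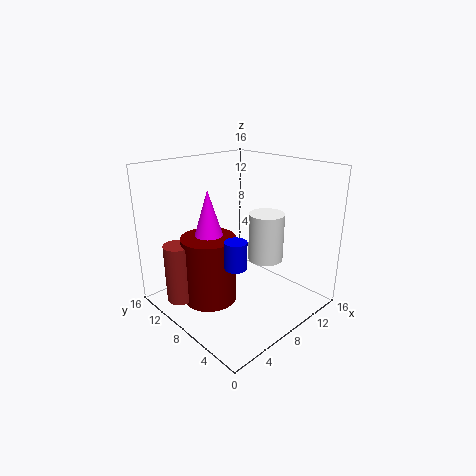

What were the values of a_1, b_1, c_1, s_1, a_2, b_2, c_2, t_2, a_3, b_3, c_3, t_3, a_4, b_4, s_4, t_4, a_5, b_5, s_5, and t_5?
a_1 = 2; b_1 = 11; c_1 = 1.5; s_1 = 1.5; a_2 = 5.5; b_2 = 10; c_2 = 7; t_2 = 6.5; a_3 = 2.5; b_3 = 2.5; c_3 = 8.5; t_3 = 2.5; a_4 = 11; b_4 = 6.5; s_4 = 2; t_4 = 5.5; a_5 = 5; b_5 = 9.5; s_5 = 3; t_5 = 7.5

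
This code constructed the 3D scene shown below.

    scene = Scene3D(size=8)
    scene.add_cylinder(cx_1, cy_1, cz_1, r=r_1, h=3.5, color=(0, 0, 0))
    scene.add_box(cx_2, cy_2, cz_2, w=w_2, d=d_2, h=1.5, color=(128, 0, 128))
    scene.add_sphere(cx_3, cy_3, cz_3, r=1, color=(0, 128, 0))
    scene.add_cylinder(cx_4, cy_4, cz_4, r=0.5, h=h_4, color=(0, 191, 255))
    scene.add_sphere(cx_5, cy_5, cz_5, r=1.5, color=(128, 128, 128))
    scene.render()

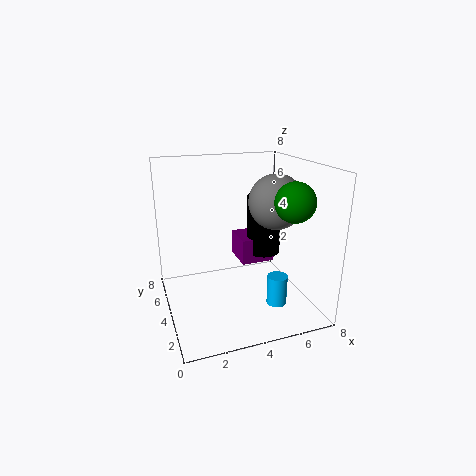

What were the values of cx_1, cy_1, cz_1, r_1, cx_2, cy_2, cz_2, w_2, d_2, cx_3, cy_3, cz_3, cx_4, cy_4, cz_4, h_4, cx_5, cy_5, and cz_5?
cx_1 = 6
cy_1 = 5
cz_1 = 2.5
r_1 = 1
cx_2 = 4.5
cy_2 = 4.5
cz_2 = 2
w_2 = 2
d_2 = 2
cx_3 = 6
cy_3 = 1.5
cz_3 = 6.5
cx_4 = 5
cy_4 = 1
cz_4 = 1.5
h_4 = 1.5
cx_5 = 6
cy_5 = 3.5
cz_5 = 6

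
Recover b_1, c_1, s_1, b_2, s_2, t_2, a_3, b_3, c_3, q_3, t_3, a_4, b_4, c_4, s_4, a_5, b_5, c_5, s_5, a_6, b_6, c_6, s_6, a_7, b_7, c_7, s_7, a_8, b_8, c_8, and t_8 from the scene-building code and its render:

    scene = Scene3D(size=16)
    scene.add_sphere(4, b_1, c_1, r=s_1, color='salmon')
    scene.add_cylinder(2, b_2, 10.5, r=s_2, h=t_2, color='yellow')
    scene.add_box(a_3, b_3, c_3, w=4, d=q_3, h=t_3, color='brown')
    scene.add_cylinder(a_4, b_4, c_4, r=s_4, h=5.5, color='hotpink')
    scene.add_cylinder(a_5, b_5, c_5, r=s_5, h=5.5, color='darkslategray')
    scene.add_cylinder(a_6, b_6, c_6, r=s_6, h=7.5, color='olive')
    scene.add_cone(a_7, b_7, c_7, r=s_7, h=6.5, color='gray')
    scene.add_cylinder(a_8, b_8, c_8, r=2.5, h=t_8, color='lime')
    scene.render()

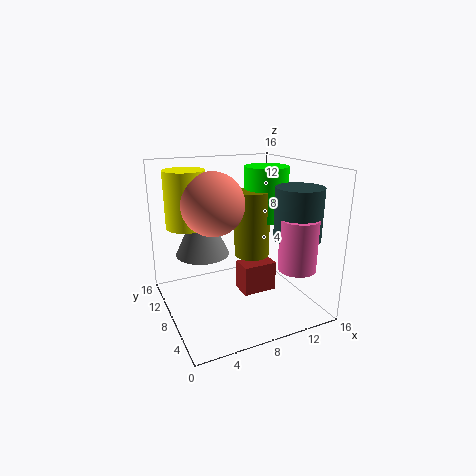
b_1 = 5; c_1 = 13; s_1 = 3; b_2 = 7; s_2 = 2; t_2 = 5.5; a_3 = 8.5; b_3 = 7; c_3 = 1; q_3 = 2.5; t_3 = 3.5; a_4 = 12.5; b_4 = 3; c_4 = 5.5; s_4 = 2; a_5 = 13; b_5 = 4; c_5 = 8.5; s_5 = 2.5; a_6 = 10; b_6 = 8.5; c_6 = 5.5; s_6 = 2; a_7 = 4.5; b_7 = 10; c_7 = 6; s_7 = 3; a_8 = 12; b_8 = 9; c_8 = 9.5; t_8 = 6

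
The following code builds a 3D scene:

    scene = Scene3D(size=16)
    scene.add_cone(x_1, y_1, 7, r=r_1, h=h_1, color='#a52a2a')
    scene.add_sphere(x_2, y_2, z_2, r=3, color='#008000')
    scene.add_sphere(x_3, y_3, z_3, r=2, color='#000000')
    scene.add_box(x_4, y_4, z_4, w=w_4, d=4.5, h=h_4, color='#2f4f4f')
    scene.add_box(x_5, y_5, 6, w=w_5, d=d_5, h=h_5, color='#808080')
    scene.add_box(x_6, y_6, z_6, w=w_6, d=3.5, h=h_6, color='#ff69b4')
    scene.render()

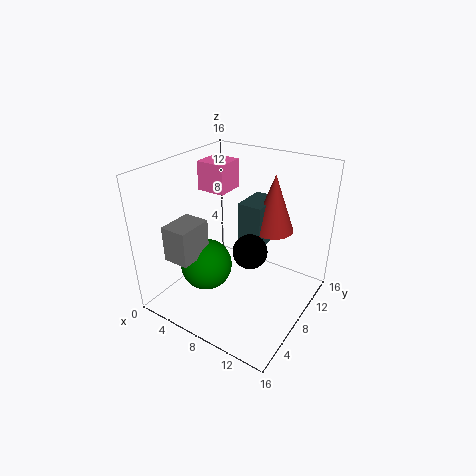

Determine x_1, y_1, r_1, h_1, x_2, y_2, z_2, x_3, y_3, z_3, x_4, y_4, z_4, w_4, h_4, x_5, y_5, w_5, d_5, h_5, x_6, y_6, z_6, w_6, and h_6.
x_1 = 9.5, y_1 = 13.5, r_1 = 2.5, h_1 = 7, x_2 = 4.5, y_2 = 6.5, z_2 = 4, x_3 = 9, y_3 = 9, z_3 = 6, x_4 = 6, y_4 = 11, z_4 = 5, w_4 = 3, h_4 = 5.5, x_5 = 2, y_5 = 2.5, w_5 = 3, d_5 = 4, h_5 = 4, x_6 = 1, y_6 = 10, z_6 = 11.5, w_6 = 3.5, h_6 = 3.5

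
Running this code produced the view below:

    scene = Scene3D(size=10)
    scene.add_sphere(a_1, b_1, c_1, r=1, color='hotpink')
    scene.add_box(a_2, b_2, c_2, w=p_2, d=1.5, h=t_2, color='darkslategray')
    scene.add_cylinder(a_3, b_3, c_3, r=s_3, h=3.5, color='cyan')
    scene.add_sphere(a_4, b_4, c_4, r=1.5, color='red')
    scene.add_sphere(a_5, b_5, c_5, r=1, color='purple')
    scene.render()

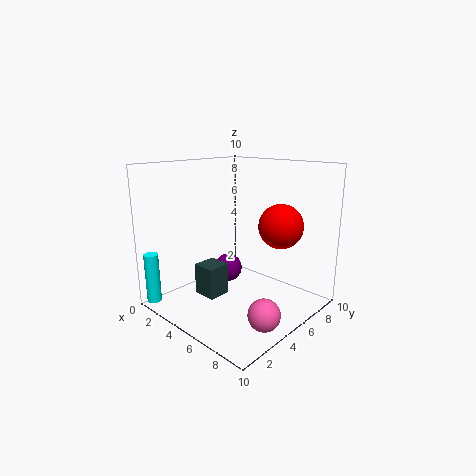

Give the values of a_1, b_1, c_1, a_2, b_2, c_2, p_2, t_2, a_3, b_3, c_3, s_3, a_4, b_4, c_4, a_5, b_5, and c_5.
a_1 = 9, b_1 = 3, c_1 = 1.5, a_2 = 4.5, b_2 = 1.5, c_2 = 2, p_2 = 1.5, t_2 = 2, a_3 = 1, b_3 = 0.5, c_3 = 0.5, s_3 = 0.5, a_4 = 7.5, b_4 = 6.5, c_4 = 6, a_5 = 4, b_5 = 5, c_5 = 2.5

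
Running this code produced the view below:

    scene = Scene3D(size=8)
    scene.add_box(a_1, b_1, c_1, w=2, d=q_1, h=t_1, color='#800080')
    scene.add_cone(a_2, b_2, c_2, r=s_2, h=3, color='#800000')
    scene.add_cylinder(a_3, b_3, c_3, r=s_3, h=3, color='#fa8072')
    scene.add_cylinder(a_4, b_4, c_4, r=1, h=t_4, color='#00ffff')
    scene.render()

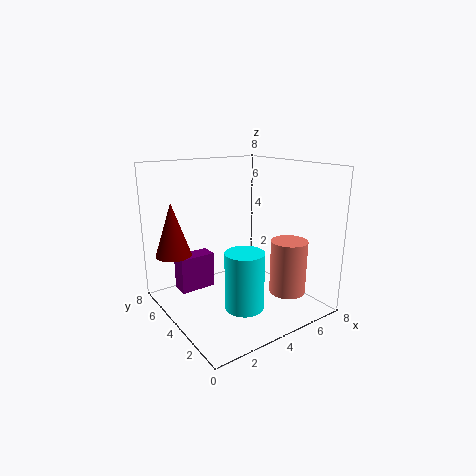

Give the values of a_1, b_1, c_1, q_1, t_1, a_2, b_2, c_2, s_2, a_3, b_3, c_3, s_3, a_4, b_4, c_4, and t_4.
a_1 = 1, b_1 = 5, c_1 = 1, q_1 = 1, t_1 = 2, a_2 = 1, b_2 = 6, c_2 = 3, s_2 = 1, a_3 = 6, b_3 = 2, c_3 = 1, s_3 = 1, a_4 = 3, b_4 = 2, c_4 = 1, t_4 = 3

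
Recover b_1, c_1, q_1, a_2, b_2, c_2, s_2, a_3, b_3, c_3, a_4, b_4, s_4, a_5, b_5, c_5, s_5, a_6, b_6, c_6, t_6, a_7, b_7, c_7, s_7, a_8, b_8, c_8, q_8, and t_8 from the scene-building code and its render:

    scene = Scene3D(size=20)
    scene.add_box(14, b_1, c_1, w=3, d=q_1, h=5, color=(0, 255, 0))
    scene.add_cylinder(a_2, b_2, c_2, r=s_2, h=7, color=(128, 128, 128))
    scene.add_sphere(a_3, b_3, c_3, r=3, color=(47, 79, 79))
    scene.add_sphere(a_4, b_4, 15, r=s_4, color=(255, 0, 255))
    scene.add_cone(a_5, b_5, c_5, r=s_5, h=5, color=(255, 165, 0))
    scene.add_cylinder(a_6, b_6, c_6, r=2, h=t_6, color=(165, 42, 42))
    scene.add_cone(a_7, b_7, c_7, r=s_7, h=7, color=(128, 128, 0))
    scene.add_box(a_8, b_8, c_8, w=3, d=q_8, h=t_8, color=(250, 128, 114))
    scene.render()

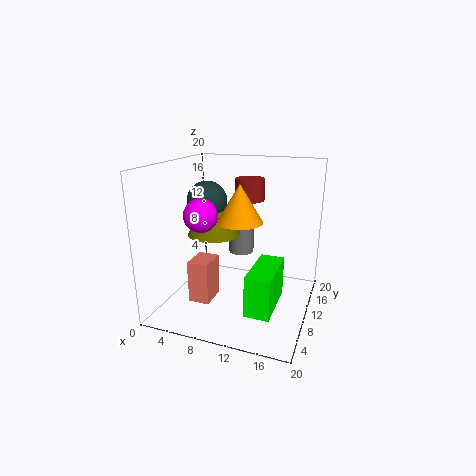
b_1 = 1; c_1 = 4; q_1 = 7; a_2 = 8; b_2 = 17; c_2 = 5; s_2 = 2; a_3 = 4; b_3 = 13; c_3 = 14; a_4 = 8; b_4 = 3; s_4 = 2; a_5 = 11; b_5 = 8; c_5 = 13; s_5 = 3; a_6 = 11; b_6 = 12; c_6 = 15; t_6 = 3; a_7 = 5; b_7 = 13; c_7 = 9; s_7 = 4; a_8 = 4; b_8 = 6; c_8 = 1; q_8 = 4; t_8 = 6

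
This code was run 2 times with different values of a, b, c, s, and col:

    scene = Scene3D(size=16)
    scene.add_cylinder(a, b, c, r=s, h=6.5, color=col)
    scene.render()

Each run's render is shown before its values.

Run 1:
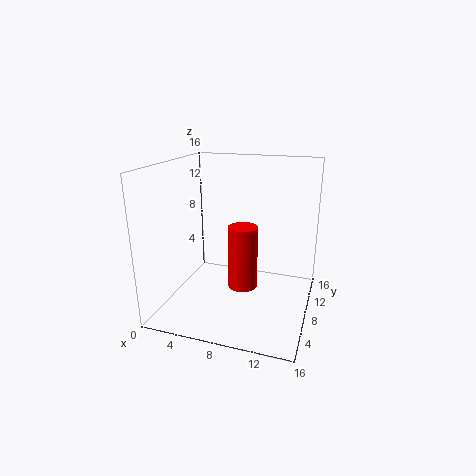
a = 9.5
b = 5
c = 4
s = 1.5
col = 'red'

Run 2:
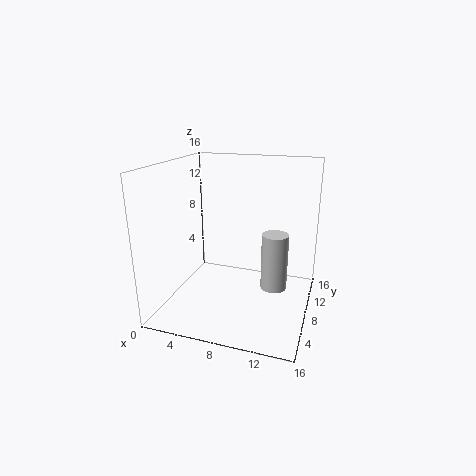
a = 12
b = 9
c = 2
s = 1.5
col = 'lightgray'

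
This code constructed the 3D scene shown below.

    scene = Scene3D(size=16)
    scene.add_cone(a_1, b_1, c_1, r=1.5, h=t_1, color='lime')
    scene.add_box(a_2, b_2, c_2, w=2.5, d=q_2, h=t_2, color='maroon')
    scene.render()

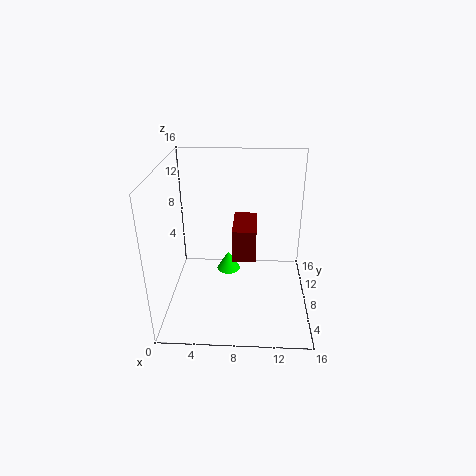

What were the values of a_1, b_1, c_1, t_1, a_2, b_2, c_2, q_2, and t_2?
a_1 = 6.5, b_1 = 12.5, c_1 = 1, t_1 = 2.5, a_2 = 7.5, b_2 = 5.5, c_2 = 6.5, q_2 = 5, t_2 = 3.5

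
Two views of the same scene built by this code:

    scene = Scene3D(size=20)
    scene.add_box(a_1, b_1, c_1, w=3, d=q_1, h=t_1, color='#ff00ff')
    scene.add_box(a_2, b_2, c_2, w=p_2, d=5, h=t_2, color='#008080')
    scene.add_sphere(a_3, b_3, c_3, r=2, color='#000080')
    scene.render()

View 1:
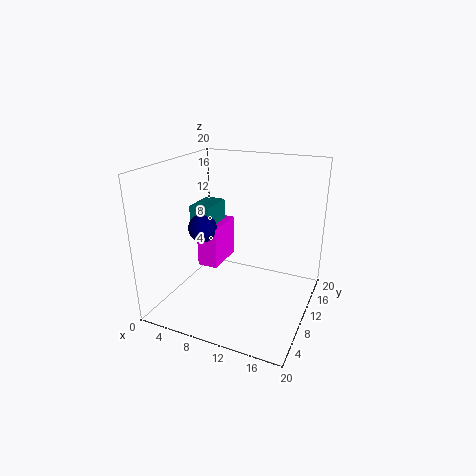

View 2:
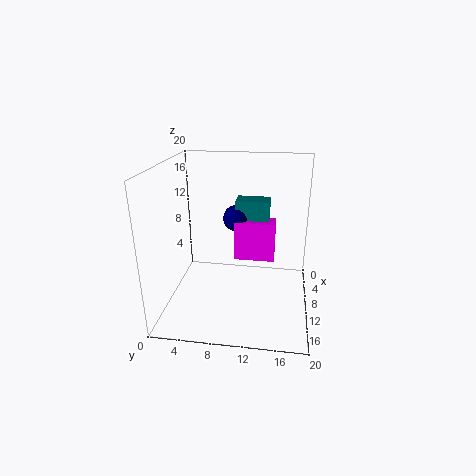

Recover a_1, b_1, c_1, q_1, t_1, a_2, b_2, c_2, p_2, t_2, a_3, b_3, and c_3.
a_1 = 4
b_1 = 9
c_1 = 5
q_1 = 6
t_1 = 6
a_2 = 3
b_2 = 9
c_2 = 10
p_2 = 3
t_2 = 4
a_3 = 5
b_3 = 9
c_3 = 11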